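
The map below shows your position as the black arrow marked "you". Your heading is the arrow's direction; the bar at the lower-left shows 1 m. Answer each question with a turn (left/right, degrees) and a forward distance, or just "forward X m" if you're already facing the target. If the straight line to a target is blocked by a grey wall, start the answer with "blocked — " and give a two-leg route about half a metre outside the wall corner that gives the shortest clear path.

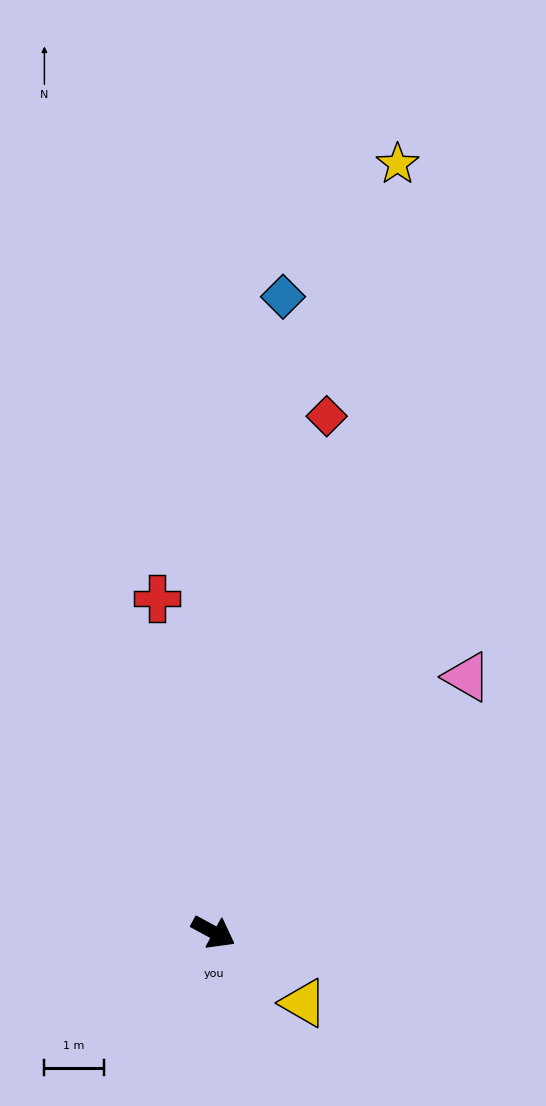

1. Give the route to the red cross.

turn left 128°, forward 5.7 m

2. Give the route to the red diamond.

turn left 106°, forward 8.9 m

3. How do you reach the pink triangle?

turn left 74°, forward 6.1 m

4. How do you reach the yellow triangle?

turn right 10°, forward 1.9 m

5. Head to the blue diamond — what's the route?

turn left 112°, forward 10.8 m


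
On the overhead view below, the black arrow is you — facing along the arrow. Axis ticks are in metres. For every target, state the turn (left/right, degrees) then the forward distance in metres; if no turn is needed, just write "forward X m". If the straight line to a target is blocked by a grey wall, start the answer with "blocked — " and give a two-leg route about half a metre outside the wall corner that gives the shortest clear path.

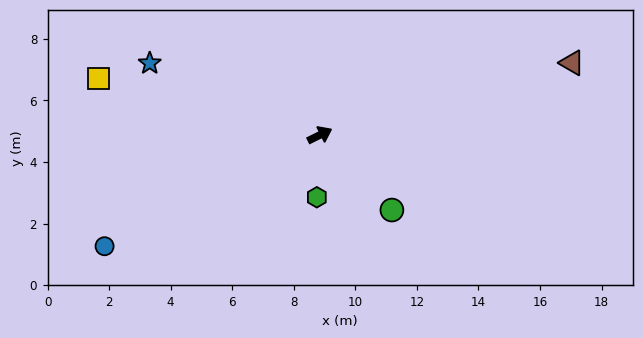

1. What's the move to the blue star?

turn left 131°, forward 6.0 m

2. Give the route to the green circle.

turn right 72°, forward 3.4 m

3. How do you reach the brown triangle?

turn right 10°, forward 8.5 m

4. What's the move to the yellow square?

turn left 139°, forward 7.4 m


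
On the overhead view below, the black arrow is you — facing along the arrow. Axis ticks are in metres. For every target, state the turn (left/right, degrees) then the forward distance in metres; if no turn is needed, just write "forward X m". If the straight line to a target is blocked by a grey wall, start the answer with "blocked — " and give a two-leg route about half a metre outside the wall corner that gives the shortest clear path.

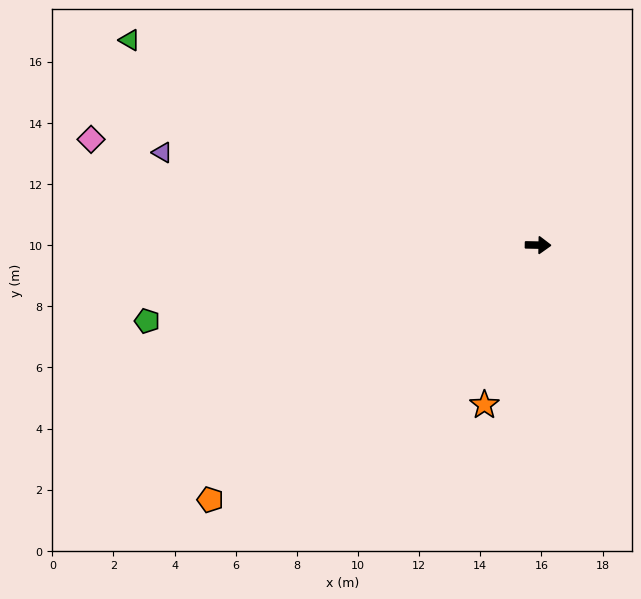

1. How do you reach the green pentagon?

turn right 168°, forward 13.0 m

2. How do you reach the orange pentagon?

turn right 141°, forward 13.6 m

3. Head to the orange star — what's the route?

turn right 108°, forward 5.5 m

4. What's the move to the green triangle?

turn left 154°, forward 14.9 m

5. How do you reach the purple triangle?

turn left 167°, forward 12.7 m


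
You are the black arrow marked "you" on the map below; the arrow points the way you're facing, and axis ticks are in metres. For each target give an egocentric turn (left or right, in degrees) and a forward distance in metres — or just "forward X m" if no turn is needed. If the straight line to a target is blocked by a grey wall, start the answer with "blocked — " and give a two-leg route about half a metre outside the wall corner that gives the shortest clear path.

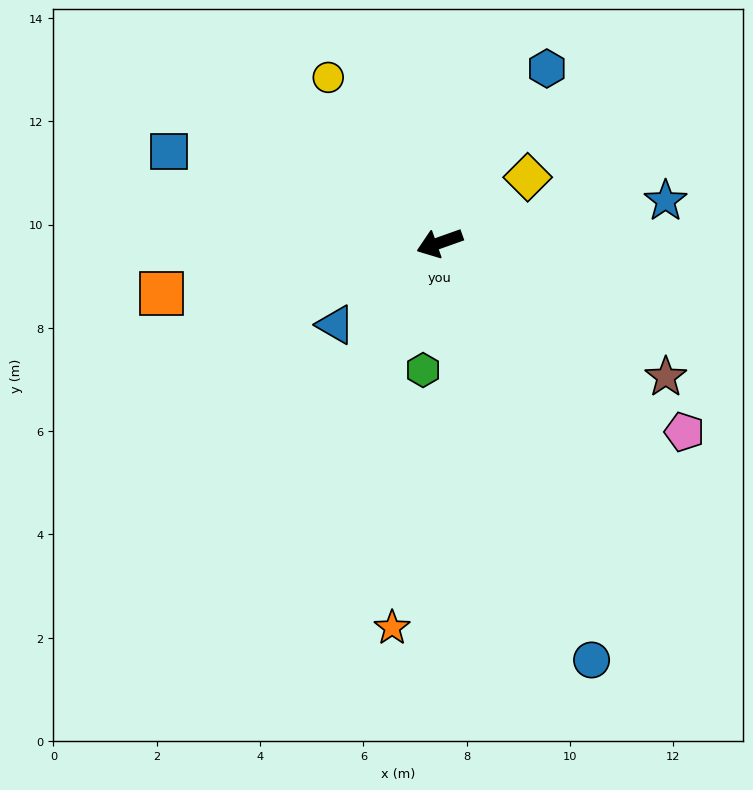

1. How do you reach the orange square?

turn right 9°, forward 5.5 m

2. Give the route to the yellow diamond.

turn right 163°, forward 2.1 m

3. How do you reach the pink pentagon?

turn left 123°, forward 6.0 m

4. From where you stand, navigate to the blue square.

turn right 38°, forward 5.5 m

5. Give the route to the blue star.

turn left 171°, forward 4.4 m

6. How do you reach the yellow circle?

turn right 76°, forward 3.9 m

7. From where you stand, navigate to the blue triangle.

turn left 19°, forward 2.6 m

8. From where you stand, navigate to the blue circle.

turn left 90°, forward 8.6 m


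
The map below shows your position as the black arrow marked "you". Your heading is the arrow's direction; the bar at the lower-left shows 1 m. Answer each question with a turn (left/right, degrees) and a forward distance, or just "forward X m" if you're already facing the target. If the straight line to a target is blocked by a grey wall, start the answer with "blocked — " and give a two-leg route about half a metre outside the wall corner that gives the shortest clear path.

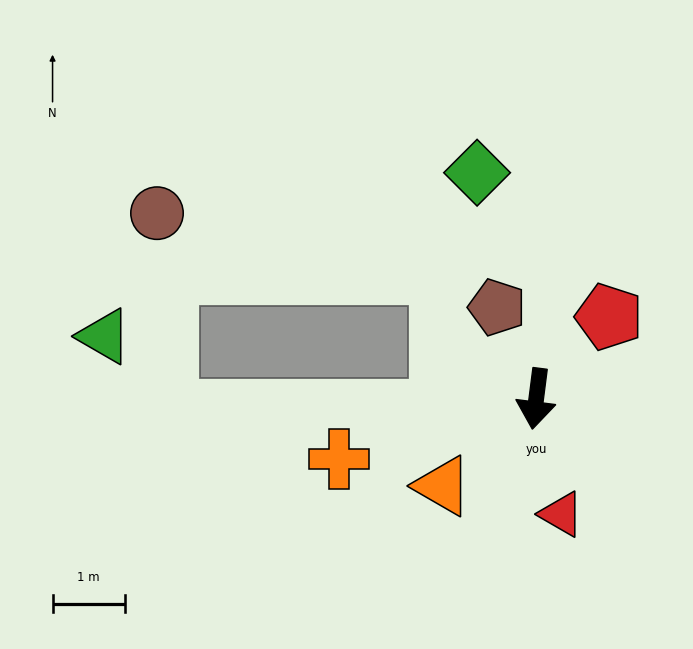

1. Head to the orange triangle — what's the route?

turn right 40°, forward 1.8 m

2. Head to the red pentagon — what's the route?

turn left 146°, forward 1.5 m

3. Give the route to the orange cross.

turn right 66°, forward 2.9 m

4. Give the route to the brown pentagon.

turn right 150°, forward 1.4 m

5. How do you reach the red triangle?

turn left 20°, forward 1.6 m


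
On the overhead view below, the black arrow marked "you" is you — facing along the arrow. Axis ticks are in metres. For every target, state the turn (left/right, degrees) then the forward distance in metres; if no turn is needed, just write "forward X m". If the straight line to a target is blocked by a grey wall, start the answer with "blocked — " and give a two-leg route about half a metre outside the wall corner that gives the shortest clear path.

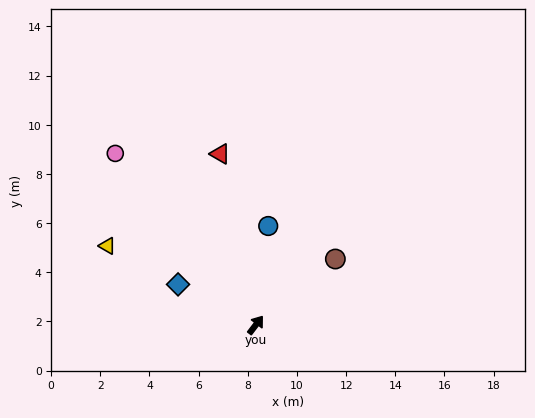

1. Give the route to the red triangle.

turn left 49°, forward 7.1 m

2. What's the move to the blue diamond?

turn left 100°, forward 3.6 m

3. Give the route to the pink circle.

turn left 77°, forward 9.0 m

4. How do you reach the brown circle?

turn right 13°, forward 4.2 m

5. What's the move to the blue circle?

turn left 30°, forward 4.1 m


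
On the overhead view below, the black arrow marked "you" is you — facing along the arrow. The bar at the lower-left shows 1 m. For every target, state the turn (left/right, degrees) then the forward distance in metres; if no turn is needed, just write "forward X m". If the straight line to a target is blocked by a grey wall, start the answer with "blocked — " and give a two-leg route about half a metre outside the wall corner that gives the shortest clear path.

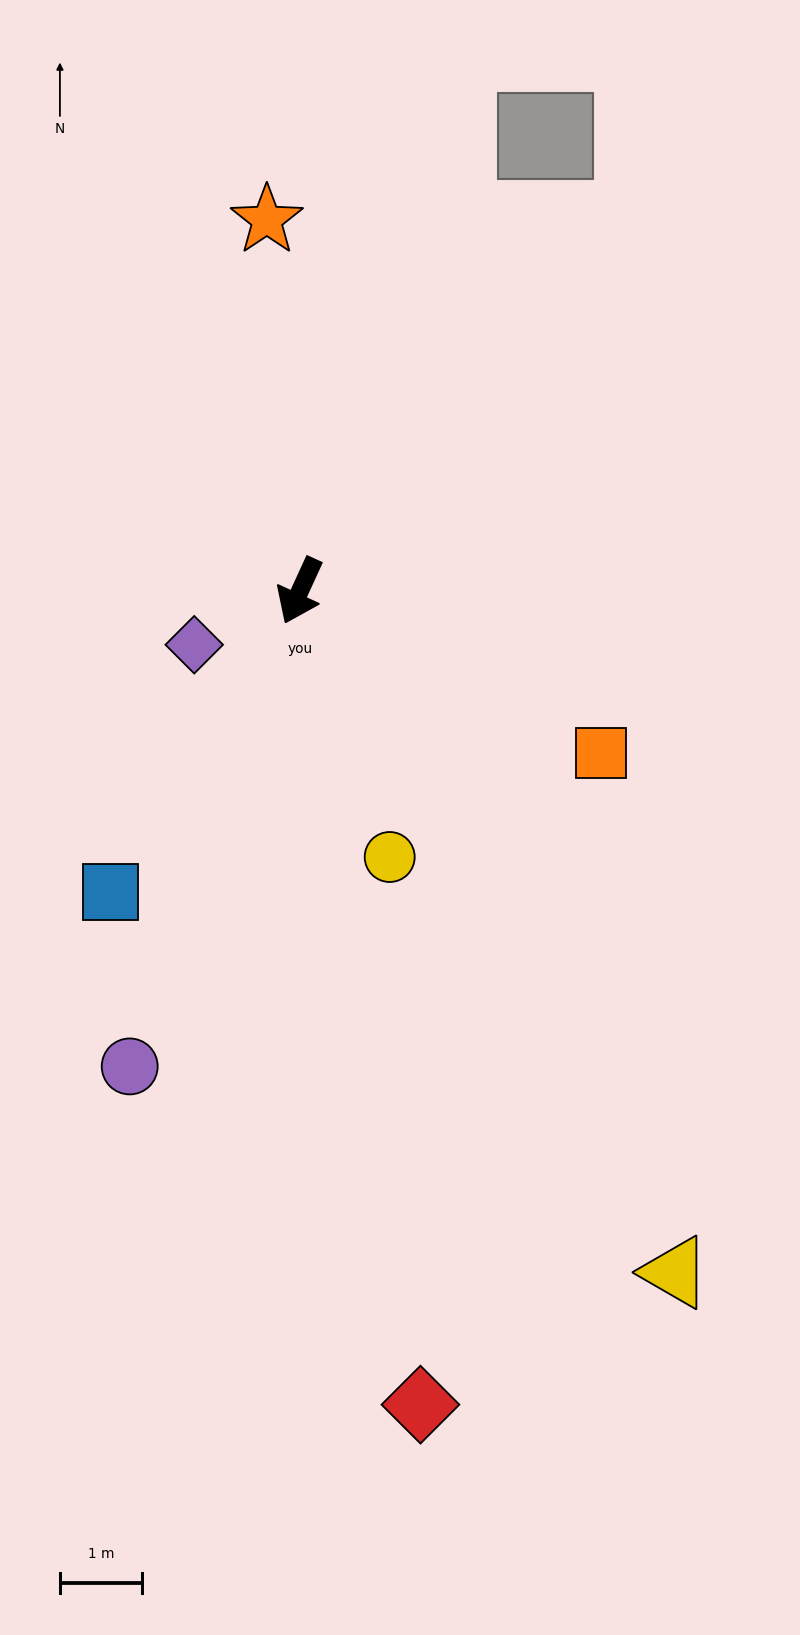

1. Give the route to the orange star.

turn right 150°, forward 4.6 m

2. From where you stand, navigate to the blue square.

turn right 8°, forward 4.4 m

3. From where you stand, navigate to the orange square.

turn left 86°, forward 4.2 m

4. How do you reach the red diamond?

turn left 33°, forward 10.1 m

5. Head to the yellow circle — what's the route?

turn left 43°, forward 3.4 m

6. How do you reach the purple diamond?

turn right 38°, forward 1.5 m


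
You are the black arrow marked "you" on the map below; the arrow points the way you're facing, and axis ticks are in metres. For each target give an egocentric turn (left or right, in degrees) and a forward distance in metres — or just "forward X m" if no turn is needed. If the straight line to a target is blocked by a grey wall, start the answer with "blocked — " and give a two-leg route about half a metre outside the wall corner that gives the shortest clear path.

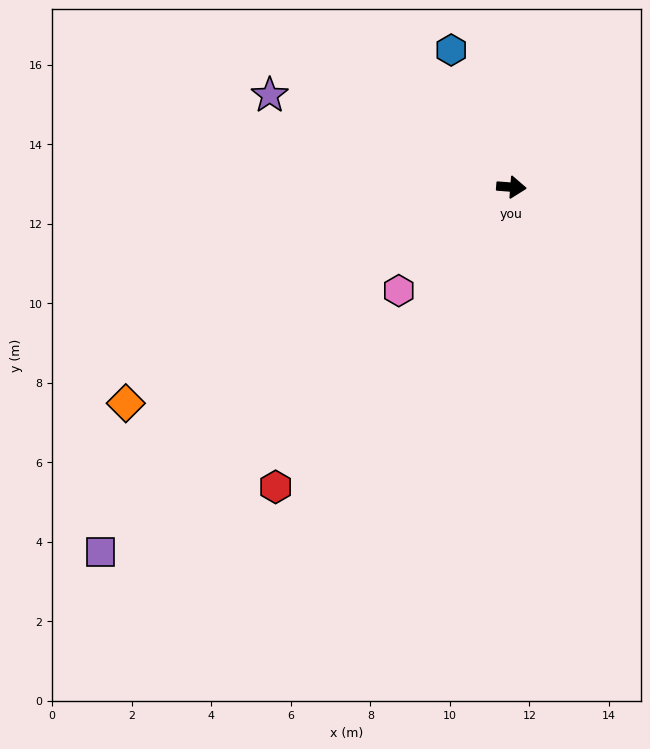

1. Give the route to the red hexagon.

turn right 124°, forward 9.6 m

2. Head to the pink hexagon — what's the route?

turn right 133°, forward 3.8 m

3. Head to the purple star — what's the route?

turn left 164°, forward 6.5 m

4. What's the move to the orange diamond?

turn right 146°, forward 11.1 m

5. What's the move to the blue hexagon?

turn left 118°, forward 3.8 m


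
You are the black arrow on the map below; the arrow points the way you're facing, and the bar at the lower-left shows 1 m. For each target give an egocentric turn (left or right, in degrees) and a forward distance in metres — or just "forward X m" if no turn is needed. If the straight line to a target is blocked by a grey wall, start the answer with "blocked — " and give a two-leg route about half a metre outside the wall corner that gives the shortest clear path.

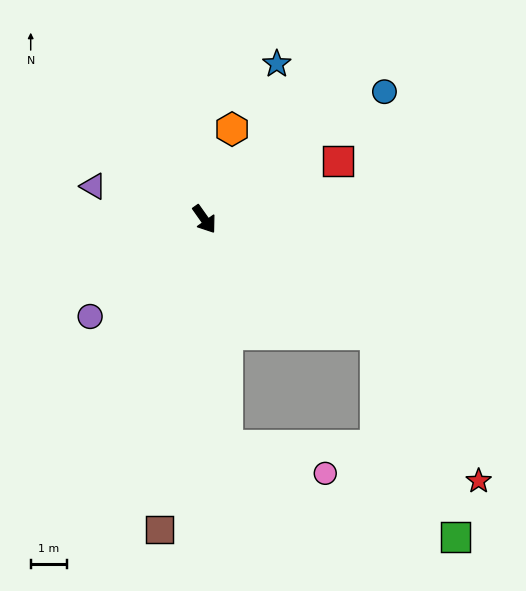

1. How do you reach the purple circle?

turn right 85°, forward 4.1 m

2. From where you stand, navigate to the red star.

blocked — turn left 21°, forward 5.6 m, then turn right 21°, forward 4.9 m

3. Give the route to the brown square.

turn right 43°, forward 8.6 m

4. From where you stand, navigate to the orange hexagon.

turn left 128°, forward 2.6 m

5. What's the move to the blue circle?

turn left 90°, forward 6.0 m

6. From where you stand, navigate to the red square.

turn left 78°, forward 4.0 m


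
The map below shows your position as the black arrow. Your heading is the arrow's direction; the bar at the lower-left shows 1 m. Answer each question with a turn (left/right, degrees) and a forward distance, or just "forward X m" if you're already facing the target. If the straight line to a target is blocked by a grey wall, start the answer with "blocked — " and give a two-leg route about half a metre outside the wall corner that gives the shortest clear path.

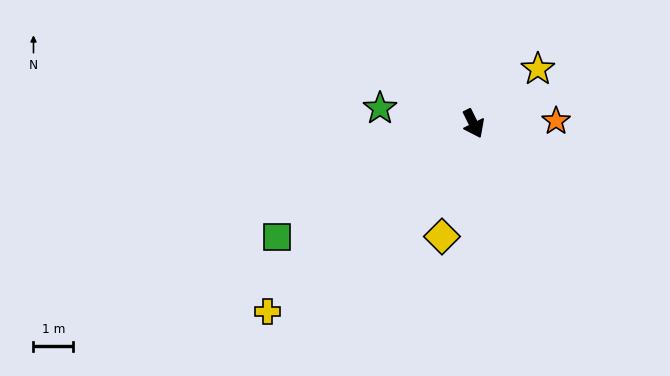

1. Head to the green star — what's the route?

turn right 126°, forward 2.4 m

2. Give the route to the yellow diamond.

turn right 42°, forward 3.0 m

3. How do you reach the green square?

turn right 86°, forward 5.7 m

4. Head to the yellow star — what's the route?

turn left 104°, forward 2.1 m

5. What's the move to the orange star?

turn left 65°, forward 2.1 m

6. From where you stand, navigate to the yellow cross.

turn right 74°, forward 7.0 m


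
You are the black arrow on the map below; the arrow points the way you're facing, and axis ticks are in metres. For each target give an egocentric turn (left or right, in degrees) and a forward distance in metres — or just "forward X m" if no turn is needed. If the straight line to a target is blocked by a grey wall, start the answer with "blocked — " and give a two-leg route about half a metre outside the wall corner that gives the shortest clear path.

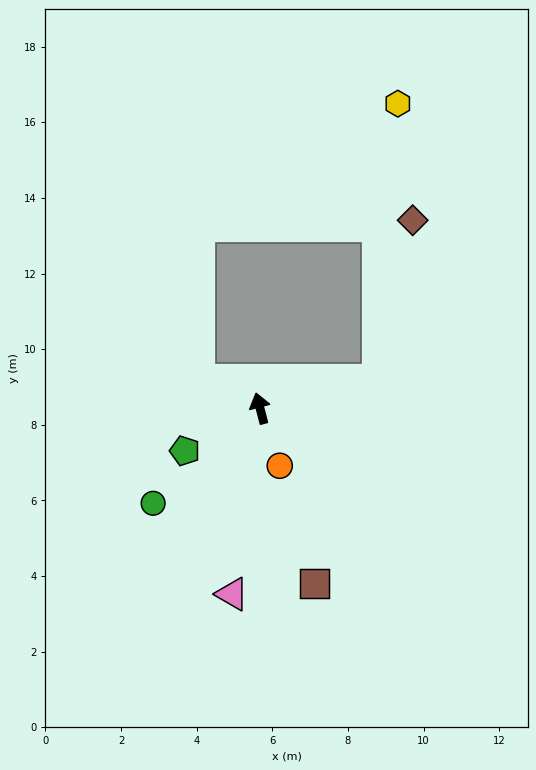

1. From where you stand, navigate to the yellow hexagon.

blocked — turn right 91°, forward 3.2 m, then turn left 72°, forward 7.3 m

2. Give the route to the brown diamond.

blocked — turn right 91°, forward 3.2 m, then turn left 64°, forward 4.3 m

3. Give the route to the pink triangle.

turn left 157°, forward 5.0 m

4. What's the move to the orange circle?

turn right 176°, forward 1.6 m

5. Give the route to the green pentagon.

turn left 105°, forward 2.3 m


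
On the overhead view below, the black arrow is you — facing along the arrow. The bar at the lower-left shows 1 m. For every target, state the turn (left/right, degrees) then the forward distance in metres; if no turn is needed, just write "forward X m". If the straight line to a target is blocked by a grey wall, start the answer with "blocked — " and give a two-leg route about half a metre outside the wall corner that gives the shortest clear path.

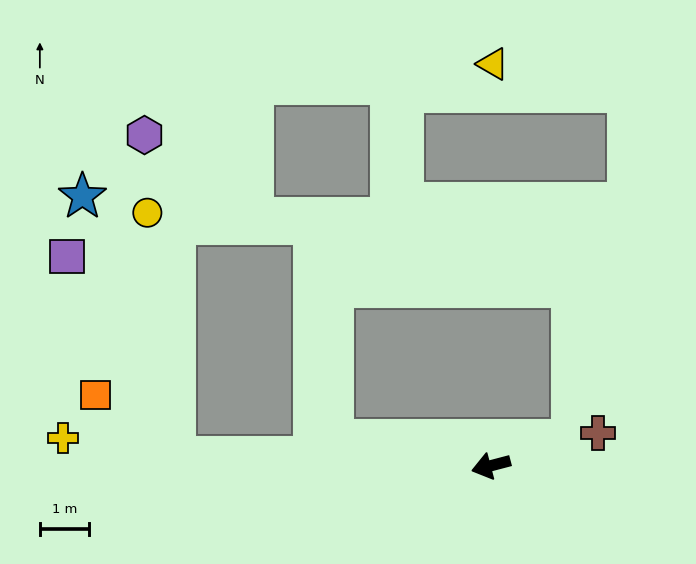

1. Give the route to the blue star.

blocked — turn right 16°, forward 6.5 m, then turn right 69°, forward 5.6 m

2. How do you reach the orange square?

blocked — turn right 16°, forward 6.5 m, then turn right 36°, forward 2.1 m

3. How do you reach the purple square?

blocked — turn right 16°, forward 6.5 m, then turn right 60°, forward 4.6 m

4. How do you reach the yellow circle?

blocked — turn right 16°, forward 6.5 m, then turn right 82°, forward 5.0 m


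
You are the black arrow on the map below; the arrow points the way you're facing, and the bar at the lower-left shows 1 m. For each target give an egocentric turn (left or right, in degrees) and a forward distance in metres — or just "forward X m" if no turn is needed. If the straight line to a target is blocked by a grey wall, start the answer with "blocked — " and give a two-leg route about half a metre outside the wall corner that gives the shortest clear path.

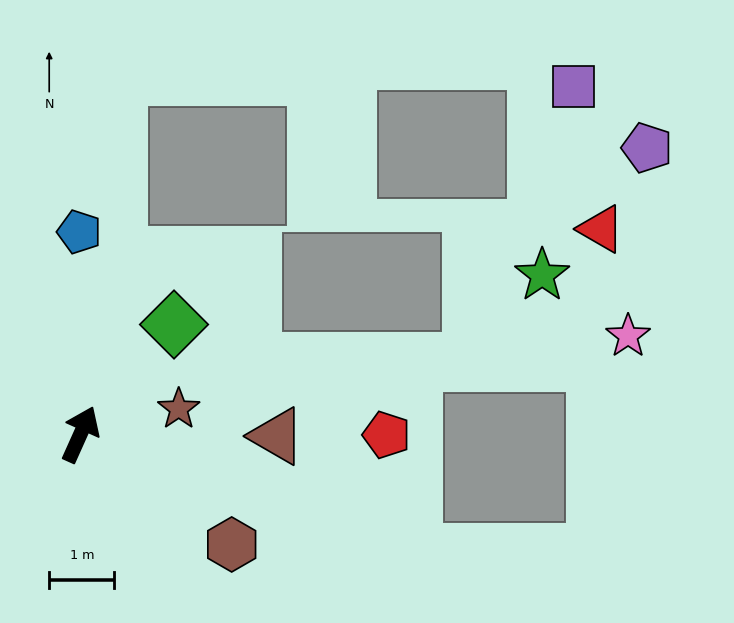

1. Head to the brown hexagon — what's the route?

turn right 102°, forward 2.9 m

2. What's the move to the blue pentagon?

turn left 24°, forward 3.1 m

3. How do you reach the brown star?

turn right 51°, forward 1.6 m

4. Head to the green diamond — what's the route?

turn right 16°, forward 2.2 m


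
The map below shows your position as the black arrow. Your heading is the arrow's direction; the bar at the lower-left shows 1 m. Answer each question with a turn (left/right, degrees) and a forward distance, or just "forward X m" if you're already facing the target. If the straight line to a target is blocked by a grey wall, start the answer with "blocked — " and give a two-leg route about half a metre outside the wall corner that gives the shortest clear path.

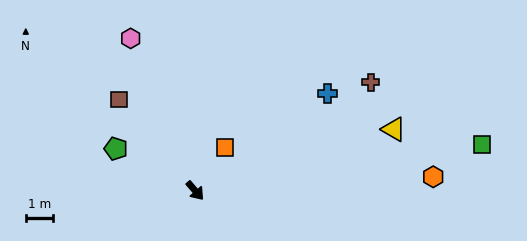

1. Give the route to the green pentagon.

turn right 159°, forward 3.3 m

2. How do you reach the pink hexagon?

turn left 162°, forward 6.1 m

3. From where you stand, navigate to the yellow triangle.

turn left 66°, forward 7.7 m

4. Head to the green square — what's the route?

turn left 58°, forward 10.8 m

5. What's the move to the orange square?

turn left 105°, forward 1.9 m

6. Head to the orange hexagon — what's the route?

turn left 53°, forward 8.8 m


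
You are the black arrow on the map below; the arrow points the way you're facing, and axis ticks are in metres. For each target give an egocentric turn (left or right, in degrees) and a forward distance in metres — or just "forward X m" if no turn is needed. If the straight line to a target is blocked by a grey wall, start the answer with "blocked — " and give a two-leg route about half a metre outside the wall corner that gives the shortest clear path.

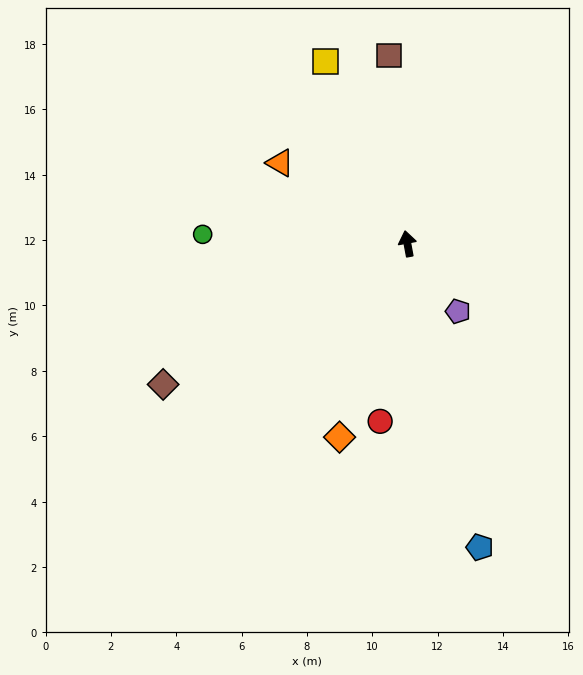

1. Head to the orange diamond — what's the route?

turn left 150°, forward 6.3 m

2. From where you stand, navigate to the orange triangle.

turn left 47°, forward 4.6 m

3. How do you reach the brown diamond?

turn left 109°, forward 8.6 m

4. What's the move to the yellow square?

turn left 14°, forward 6.1 m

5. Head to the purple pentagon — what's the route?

turn right 154°, forward 2.6 m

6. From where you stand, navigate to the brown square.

turn right 5°, forward 5.8 m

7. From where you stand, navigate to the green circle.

turn left 77°, forward 6.3 m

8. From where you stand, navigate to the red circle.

turn left 161°, forward 5.5 m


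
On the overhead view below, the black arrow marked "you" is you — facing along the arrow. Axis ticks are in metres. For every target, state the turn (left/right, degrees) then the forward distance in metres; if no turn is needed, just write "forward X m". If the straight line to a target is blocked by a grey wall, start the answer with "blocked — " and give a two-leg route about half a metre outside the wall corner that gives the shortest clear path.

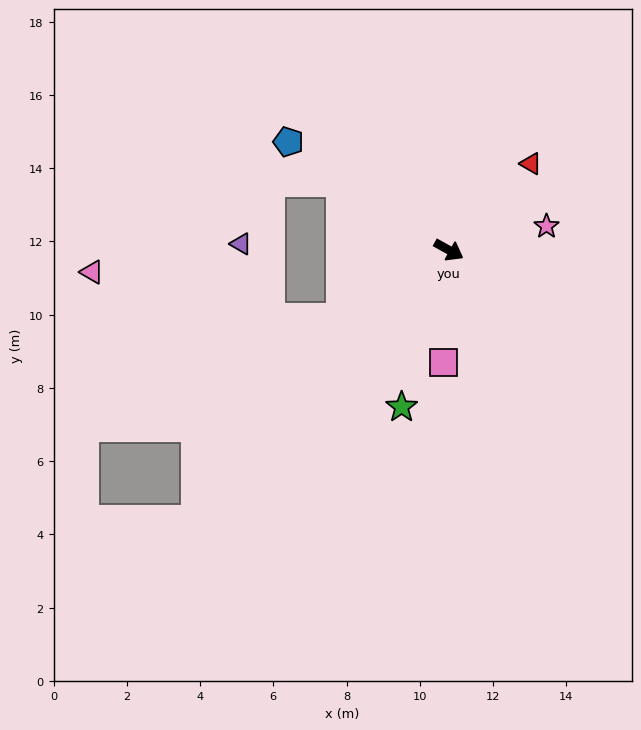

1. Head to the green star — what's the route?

turn right 78°, forward 4.5 m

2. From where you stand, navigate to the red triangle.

turn left 76°, forward 3.3 m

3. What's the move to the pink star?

turn left 43°, forward 2.7 m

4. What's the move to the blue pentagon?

turn left 175°, forward 5.3 m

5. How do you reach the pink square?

turn right 64°, forward 3.1 m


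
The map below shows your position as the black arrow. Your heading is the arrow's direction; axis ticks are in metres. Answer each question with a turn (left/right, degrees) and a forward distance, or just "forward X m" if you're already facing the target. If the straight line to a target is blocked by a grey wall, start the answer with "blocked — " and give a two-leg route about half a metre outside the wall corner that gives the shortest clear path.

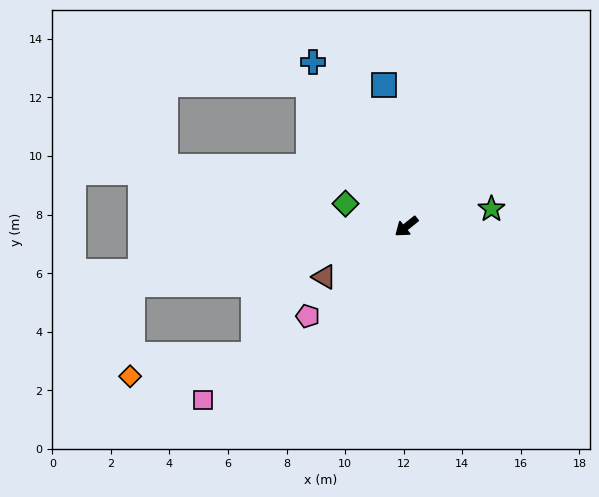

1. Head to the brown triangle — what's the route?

turn right 7°, forward 3.3 m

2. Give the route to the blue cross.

turn right 99°, forward 6.5 m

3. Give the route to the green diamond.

turn right 59°, forward 2.2 m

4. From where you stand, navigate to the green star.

turn left 153°, forward 3.0 m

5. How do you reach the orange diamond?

blocked — turn right 27°, forward 9.6 m, then turn left 77°, forward 3.1 m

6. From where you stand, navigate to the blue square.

turn right 120°, forward 4.9 m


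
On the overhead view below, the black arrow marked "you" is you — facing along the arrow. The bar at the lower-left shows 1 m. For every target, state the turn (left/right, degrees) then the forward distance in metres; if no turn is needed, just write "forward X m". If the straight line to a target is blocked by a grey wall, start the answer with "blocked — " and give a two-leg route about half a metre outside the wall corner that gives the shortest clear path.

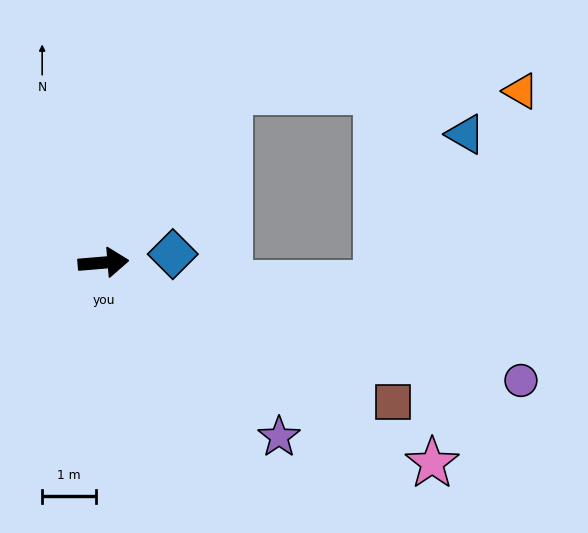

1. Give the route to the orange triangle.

blocked — turn left 49°, forward 3.9 m, then turn right 54°, forward 5.4 m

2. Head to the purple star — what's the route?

turn right 50°, forward 4.6 m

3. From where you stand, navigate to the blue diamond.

turn left 2°, forward 1.3 m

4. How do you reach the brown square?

turn right 30°, forward 5.9 m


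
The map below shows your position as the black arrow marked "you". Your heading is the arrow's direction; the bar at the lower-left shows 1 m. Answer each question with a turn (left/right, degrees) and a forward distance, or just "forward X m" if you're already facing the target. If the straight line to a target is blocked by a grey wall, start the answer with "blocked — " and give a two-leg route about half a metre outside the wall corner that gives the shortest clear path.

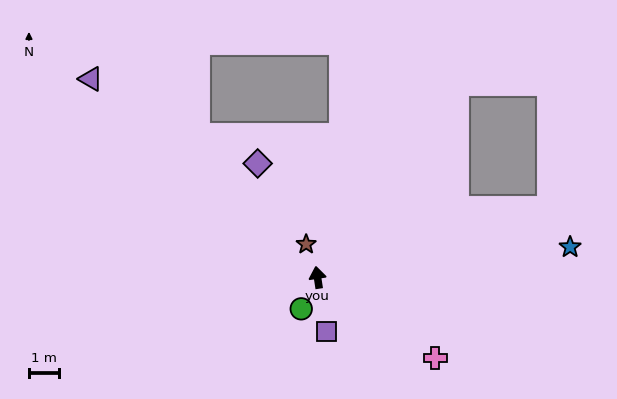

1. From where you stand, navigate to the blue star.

turn right 92°, forward 8.4 m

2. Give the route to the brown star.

turn left 10°, forward 1.2 m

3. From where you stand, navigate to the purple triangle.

turn left 40°, forward 10.0 m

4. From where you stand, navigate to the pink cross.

turn right 133°, forward 4.7 m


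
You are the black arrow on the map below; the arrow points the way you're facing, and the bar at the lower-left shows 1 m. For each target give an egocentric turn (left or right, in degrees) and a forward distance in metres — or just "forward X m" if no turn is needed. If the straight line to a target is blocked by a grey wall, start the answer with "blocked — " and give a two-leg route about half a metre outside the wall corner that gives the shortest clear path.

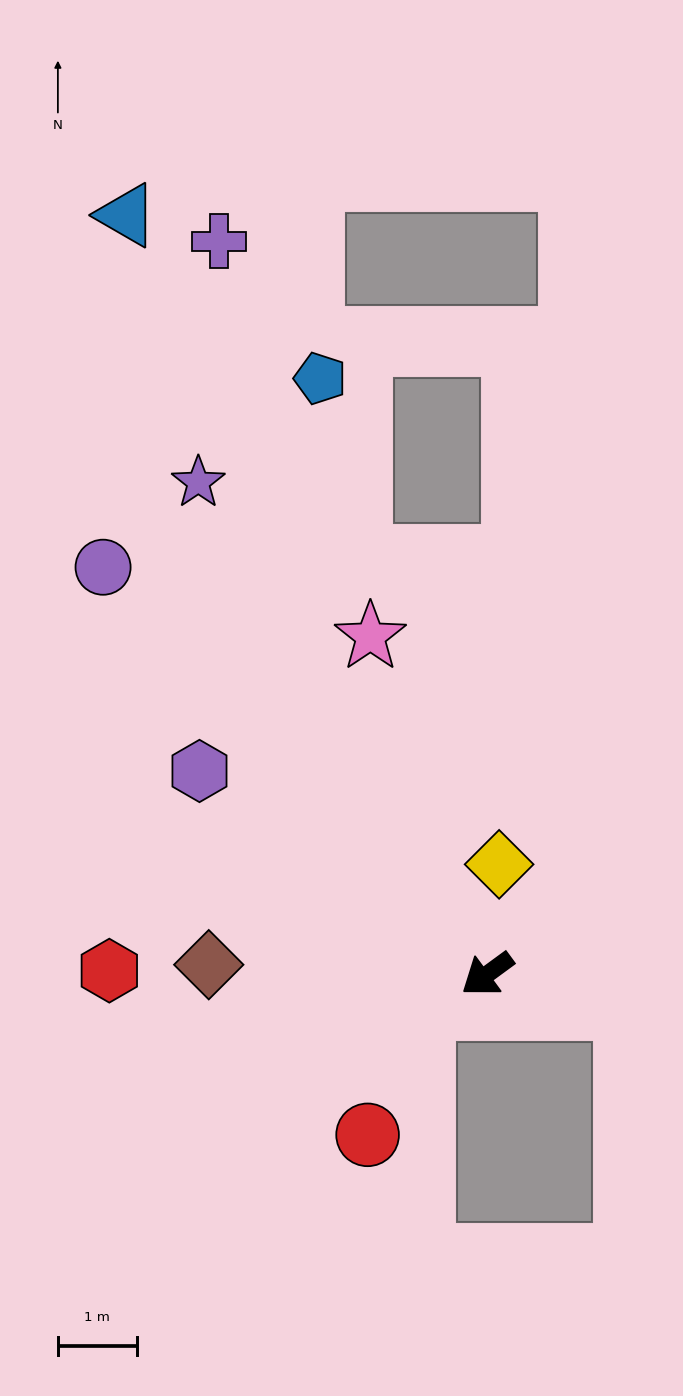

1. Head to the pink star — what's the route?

turn right 107°, forward 4.5 m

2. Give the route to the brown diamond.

turn right 38°, forward 3.5 m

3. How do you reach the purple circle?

turn right 83°, forward 7.1 m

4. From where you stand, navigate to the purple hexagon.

turn right 71°, forward 4.5 m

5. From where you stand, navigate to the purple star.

turn right 96°, forward 7.3 m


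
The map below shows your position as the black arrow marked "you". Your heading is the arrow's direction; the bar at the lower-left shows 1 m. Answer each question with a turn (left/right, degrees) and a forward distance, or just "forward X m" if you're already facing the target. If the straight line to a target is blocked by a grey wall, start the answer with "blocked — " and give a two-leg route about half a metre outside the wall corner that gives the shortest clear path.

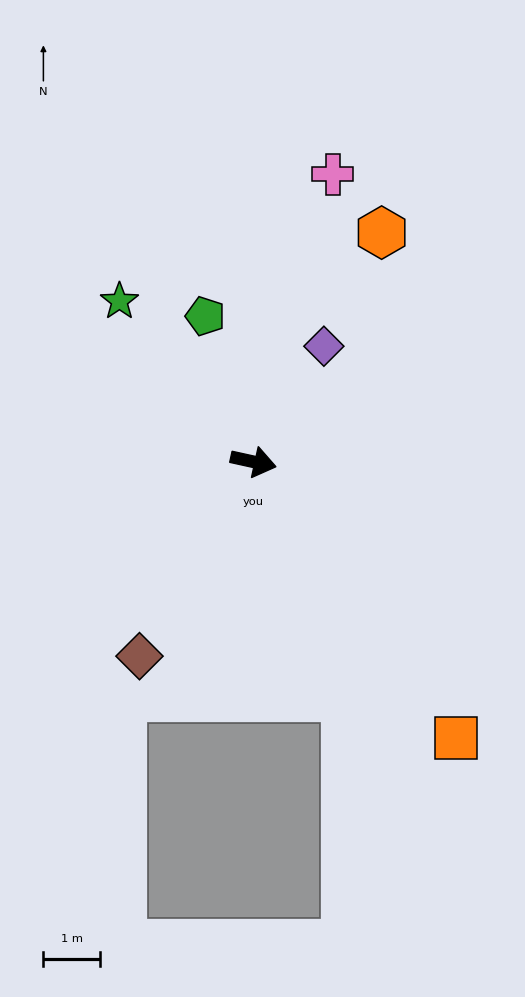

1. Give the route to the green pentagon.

turn left 121°, forward 2.7 m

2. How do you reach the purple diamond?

turn left 71°, forward 2.4 m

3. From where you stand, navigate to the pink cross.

turn left 87°, forward 5.2 m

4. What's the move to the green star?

turn left 142°, forward 3.7 m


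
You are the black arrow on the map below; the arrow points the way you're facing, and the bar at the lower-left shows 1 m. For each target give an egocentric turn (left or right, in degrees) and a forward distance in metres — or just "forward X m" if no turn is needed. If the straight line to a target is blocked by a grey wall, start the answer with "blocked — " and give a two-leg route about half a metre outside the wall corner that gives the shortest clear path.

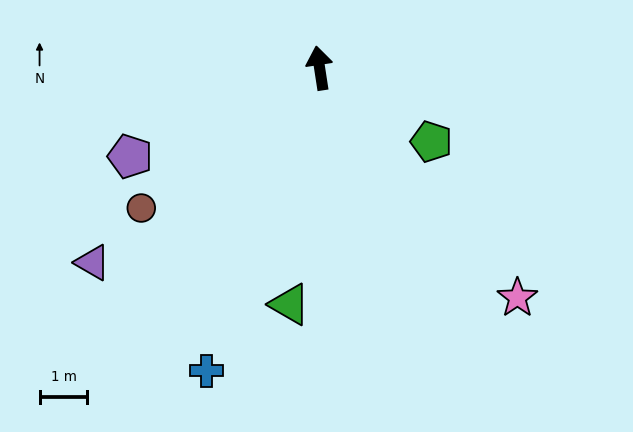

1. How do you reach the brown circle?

turn left 119°, forward 4.7 m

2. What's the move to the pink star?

turn right 148°, forward 6.3 m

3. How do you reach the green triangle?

turn left 164°, forward 5.0 m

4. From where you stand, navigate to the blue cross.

turn left 151°, forward 6.8 m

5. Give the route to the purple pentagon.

turn left 106°, forward 4.4 m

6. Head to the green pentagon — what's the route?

turn right 132°, forward 2.8 m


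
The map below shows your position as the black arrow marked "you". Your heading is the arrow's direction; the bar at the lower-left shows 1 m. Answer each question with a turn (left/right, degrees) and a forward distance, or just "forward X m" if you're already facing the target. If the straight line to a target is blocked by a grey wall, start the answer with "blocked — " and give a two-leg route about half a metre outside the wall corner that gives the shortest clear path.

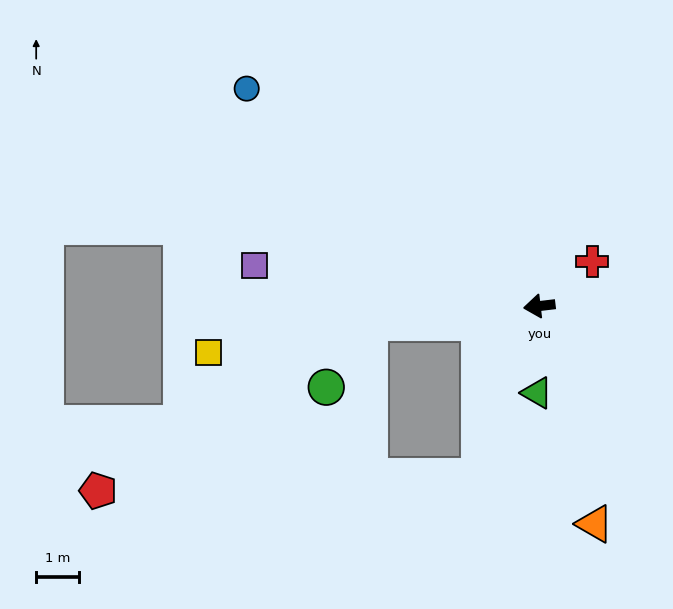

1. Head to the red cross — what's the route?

turn right 147°, forward 1.6 m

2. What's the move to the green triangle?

turn left 82°, forward 2.0 m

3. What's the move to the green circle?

blocked — forward 4.0 m, then turn left 49°, forward 1.8 m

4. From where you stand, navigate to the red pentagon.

blocked — forward 4.0 m, then turn left 25°, forward 7.5 m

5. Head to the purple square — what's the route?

turn right 15°, forward 6.7 m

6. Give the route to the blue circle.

turn right 43°, forward 8.5 m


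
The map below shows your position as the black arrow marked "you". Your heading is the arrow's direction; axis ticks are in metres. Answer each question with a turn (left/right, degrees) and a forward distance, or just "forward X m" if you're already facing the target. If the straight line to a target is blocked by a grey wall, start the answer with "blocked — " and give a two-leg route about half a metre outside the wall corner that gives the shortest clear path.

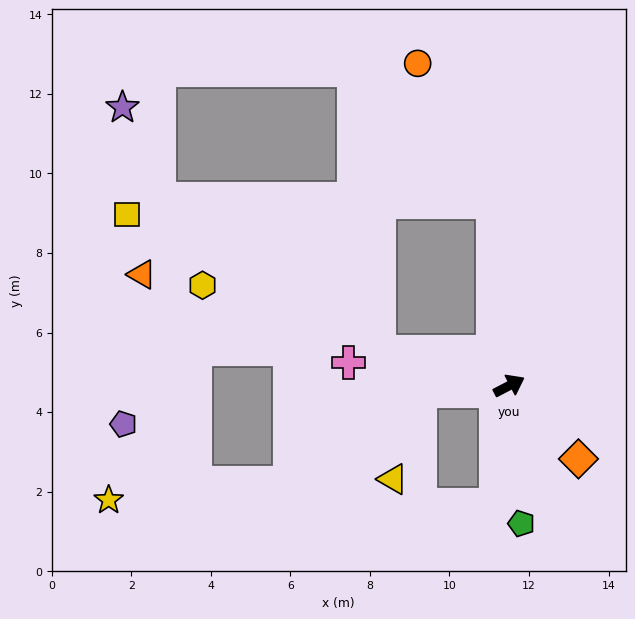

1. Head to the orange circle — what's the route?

blocked — turn left 68°, forward 4.6 m, then turn left 23°, forward 4.0 m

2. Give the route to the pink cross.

turn left 144°, forward 4.1 m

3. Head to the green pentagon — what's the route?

turn right 112°, forward 3.5 m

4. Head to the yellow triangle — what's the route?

blocked — turn left 156°, forward 2.3 m, then turn left 69°, forward 2.3 m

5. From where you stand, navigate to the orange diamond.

turn right 74°, forward 2.5 m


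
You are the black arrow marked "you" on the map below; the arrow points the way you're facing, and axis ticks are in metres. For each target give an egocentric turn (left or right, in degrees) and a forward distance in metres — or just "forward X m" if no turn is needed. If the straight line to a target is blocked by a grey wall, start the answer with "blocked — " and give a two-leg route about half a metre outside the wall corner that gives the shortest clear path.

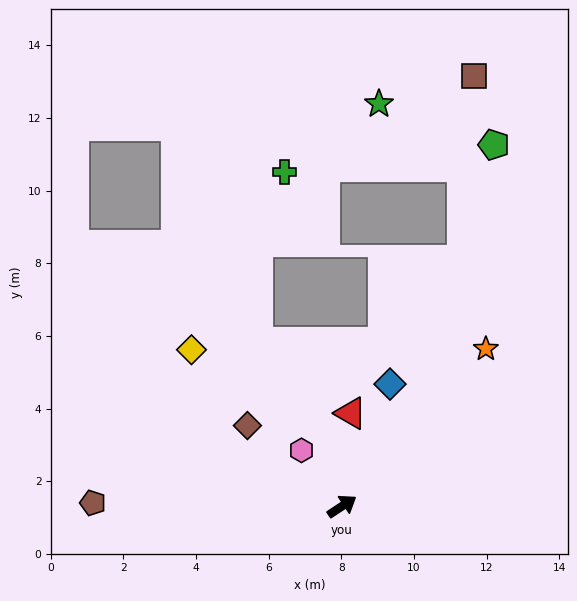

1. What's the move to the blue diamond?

turn left 35°, forward 3.6 m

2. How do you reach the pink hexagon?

turn left 93°, forward 1.9 m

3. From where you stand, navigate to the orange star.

turn left 14°, forward 5.9 m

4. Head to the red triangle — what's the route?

turn left 51°, forward 2.6 m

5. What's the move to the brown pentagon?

turn left 146°, forward 6.9 m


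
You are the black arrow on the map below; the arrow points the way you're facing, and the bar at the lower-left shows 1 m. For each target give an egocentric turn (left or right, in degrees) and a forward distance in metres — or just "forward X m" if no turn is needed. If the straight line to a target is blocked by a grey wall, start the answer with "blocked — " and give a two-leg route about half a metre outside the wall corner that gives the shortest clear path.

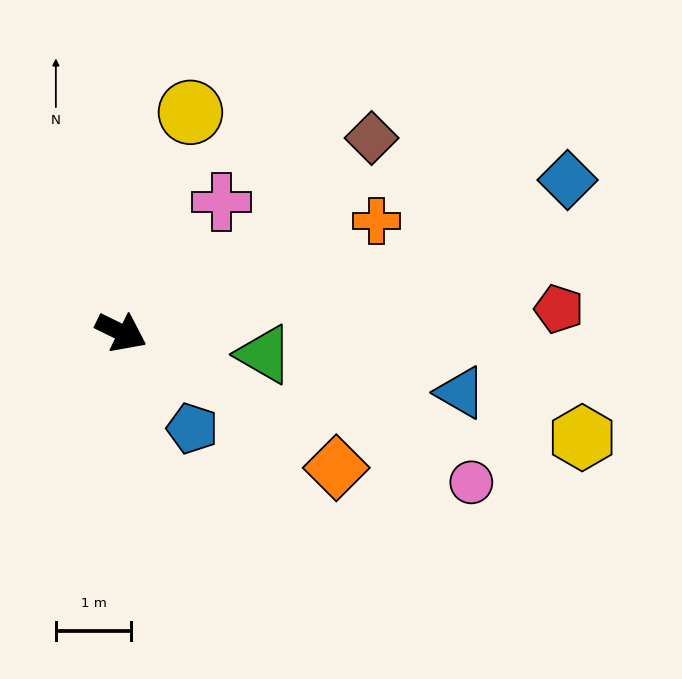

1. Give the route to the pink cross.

turn left 79°, forward 2.2 m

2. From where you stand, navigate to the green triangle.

turn left 17°, forward 1.9 m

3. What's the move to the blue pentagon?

turn right 27°, forward 1.6 m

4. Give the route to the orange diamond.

turn right 6°, forward 3.4 m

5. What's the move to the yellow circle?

turn left 99°, forward 3.1 m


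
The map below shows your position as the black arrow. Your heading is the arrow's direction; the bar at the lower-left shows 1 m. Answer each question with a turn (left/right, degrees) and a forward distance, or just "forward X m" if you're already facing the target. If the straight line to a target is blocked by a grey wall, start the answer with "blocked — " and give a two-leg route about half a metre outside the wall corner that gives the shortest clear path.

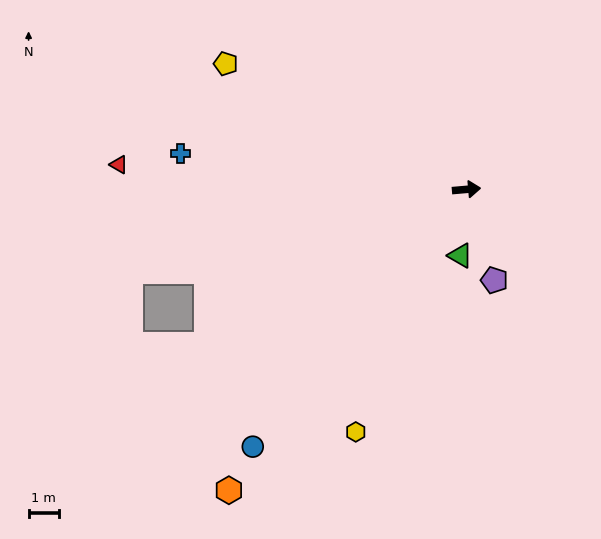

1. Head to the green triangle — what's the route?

turn right 100°, forward 2.2 m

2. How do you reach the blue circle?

turn right 135°, forward 11.0 m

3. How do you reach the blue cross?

turn left 168°, forward 9.4 m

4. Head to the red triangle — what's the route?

turn left 171°, forward 11.4 m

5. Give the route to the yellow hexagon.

turn right 119°, forward 8.7 m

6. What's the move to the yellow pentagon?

turn left 148°, forward 8.9 m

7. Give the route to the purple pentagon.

turn right 78°, forward 3.1 m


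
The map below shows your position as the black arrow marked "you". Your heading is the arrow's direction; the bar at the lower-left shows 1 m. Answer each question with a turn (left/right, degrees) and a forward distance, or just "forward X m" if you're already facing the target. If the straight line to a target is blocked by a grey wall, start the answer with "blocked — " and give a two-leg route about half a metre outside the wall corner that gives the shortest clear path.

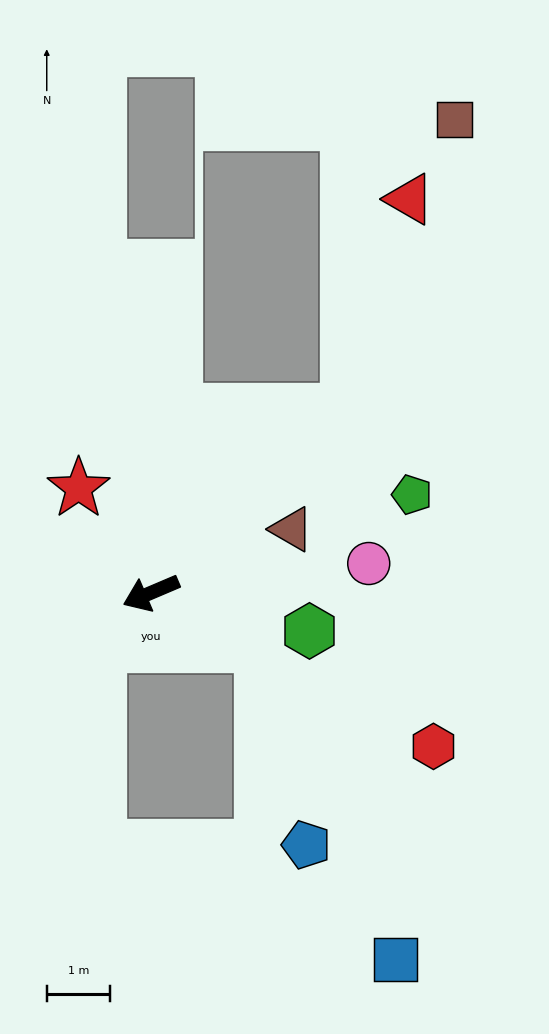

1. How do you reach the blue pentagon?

blocked — turn left 131°, forward 1.9 m, then turn right 51°, forward 3.2 m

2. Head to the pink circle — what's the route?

turn left 165°, forward 3.5 m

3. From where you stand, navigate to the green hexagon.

turn left 143°, forward 2.6 m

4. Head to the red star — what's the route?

turn right 78°, forward 2.0 m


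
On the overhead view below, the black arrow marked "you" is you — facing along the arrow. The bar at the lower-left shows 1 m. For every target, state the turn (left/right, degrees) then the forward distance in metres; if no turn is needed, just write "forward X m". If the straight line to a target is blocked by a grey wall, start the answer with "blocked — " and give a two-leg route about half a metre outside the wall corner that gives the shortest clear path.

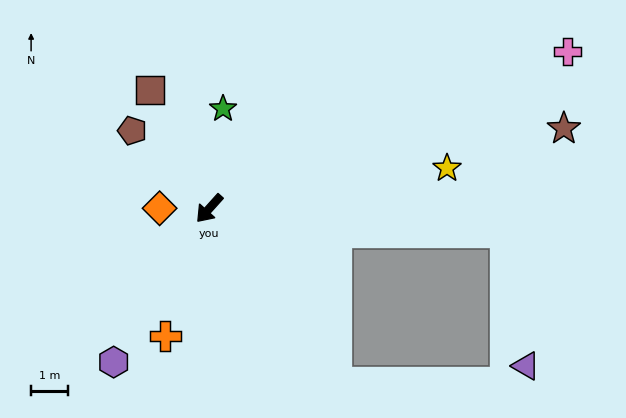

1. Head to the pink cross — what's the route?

turn left 156°, forward 10.6 m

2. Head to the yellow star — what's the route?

turn left 142°, forward 6.5 m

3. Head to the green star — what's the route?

turn right 146°, forward 2.7 m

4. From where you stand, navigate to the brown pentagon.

turn right 93°, forward 3.0 m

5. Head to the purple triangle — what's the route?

blocked — turn left 127°, forward 8.0 m, then turn right 76°, forward 3.7 m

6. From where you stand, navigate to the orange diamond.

turn right 48°, forward 1.3 m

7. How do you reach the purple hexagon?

turn left 10°, forward 4.9 m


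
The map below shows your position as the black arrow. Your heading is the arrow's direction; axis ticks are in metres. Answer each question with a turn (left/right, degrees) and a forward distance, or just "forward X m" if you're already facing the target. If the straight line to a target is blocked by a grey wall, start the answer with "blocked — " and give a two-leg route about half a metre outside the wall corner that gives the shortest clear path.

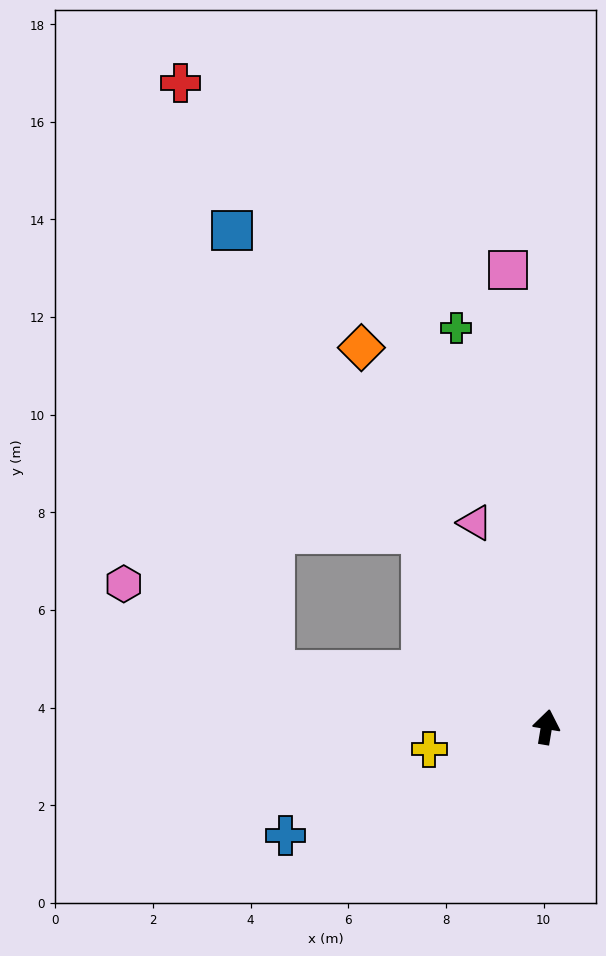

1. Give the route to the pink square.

turn left 14°, forward 9.4 m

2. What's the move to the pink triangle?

turn left 29°, forward 4.4 m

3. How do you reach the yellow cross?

turn left 110°, forward 2.4 m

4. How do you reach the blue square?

turn left 42°, forward 12.0 m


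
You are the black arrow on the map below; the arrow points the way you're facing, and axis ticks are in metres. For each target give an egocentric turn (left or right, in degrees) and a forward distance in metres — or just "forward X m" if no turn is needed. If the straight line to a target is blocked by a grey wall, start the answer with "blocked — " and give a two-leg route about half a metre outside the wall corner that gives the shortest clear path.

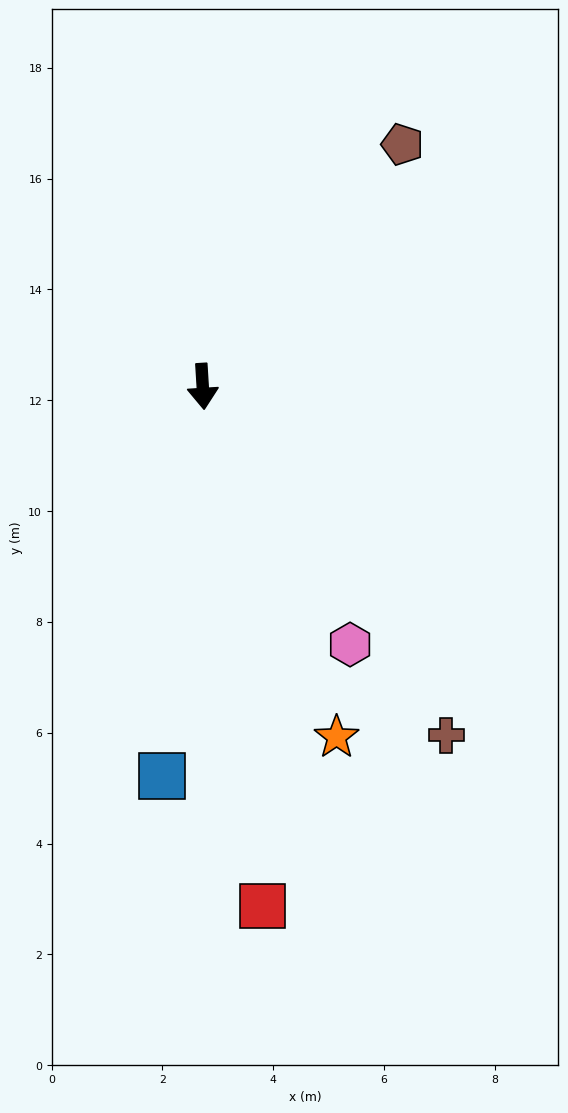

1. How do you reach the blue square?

turn right 9°, forward 7.1 m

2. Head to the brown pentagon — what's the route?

turn left 137°, forward 5.7 m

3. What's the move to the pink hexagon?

turn left 26°, forward 5.4 m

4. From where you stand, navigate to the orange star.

turn left 17°, forward 6.8 m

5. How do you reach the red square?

turn left 3°, forward 9.4 m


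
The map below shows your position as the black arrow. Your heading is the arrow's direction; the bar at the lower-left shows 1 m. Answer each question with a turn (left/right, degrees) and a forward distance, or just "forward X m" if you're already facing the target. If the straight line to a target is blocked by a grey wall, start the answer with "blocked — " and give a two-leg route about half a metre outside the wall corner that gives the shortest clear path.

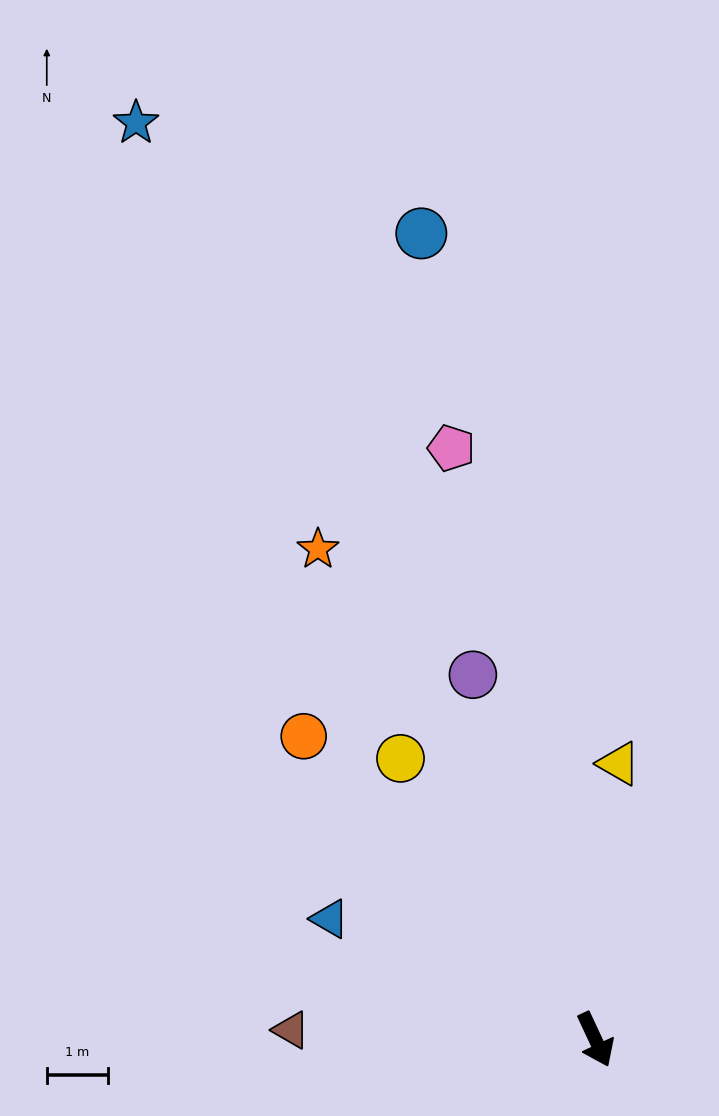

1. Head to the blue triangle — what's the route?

turn right 139°, forward 4.8 m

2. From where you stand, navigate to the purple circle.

turn left 174°, forward 6.3 m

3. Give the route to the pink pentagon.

turn left 169°, forward 10.0 m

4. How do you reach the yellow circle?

turn right 170°, forward 5.6 m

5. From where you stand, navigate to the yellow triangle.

turn left 150°, forward 4.5 m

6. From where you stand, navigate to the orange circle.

turn right 161°, forward 6.9 m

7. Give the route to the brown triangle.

turn right 117°, forward 5.0 m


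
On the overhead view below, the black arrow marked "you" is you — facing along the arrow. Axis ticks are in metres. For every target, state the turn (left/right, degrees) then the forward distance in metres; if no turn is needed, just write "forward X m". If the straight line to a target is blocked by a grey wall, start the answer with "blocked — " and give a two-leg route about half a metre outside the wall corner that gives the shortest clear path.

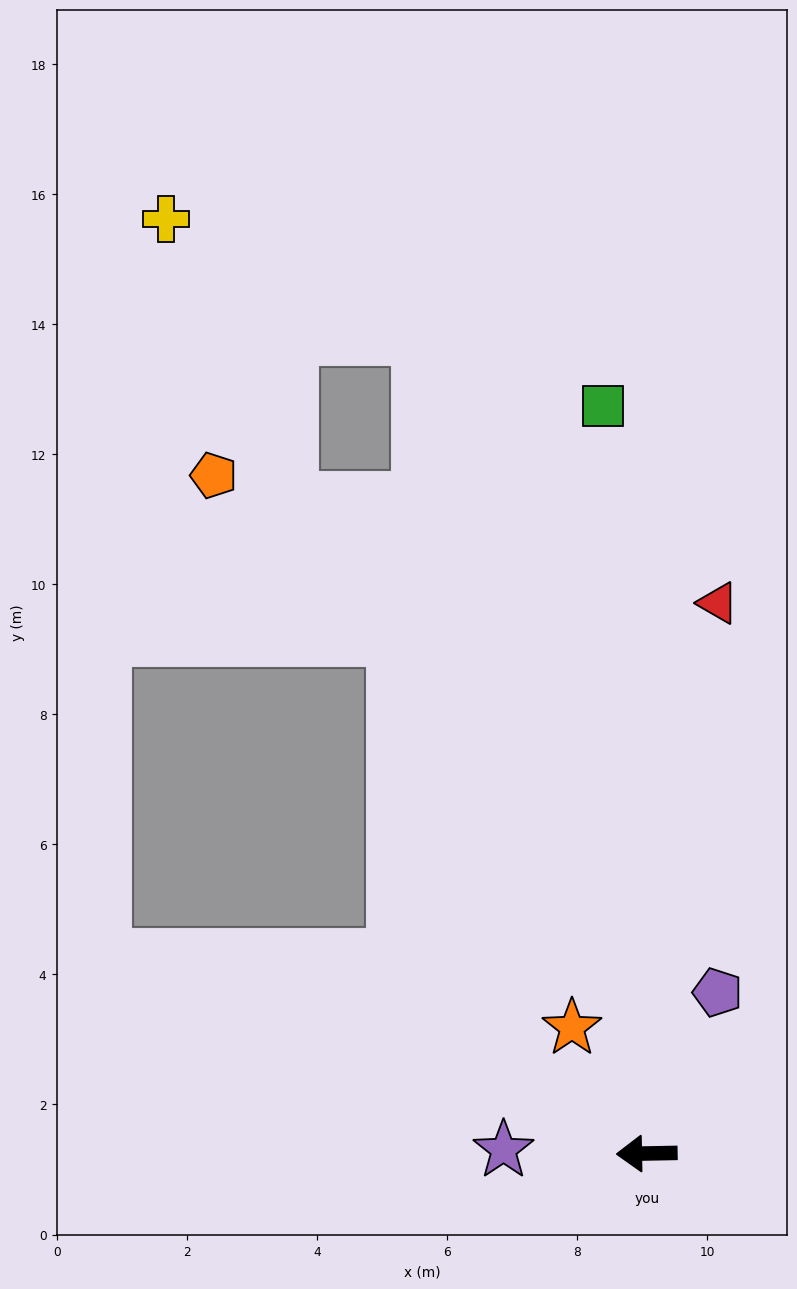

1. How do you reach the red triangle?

turn right 98°, forward 8.5 m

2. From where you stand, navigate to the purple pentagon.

turn right 115°, forward 2.7 m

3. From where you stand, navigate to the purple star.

turn right 3°, forward 2.2 m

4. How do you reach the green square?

turn right 88°, forward 11.5 m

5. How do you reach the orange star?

turn right 60°, forward 2.3 m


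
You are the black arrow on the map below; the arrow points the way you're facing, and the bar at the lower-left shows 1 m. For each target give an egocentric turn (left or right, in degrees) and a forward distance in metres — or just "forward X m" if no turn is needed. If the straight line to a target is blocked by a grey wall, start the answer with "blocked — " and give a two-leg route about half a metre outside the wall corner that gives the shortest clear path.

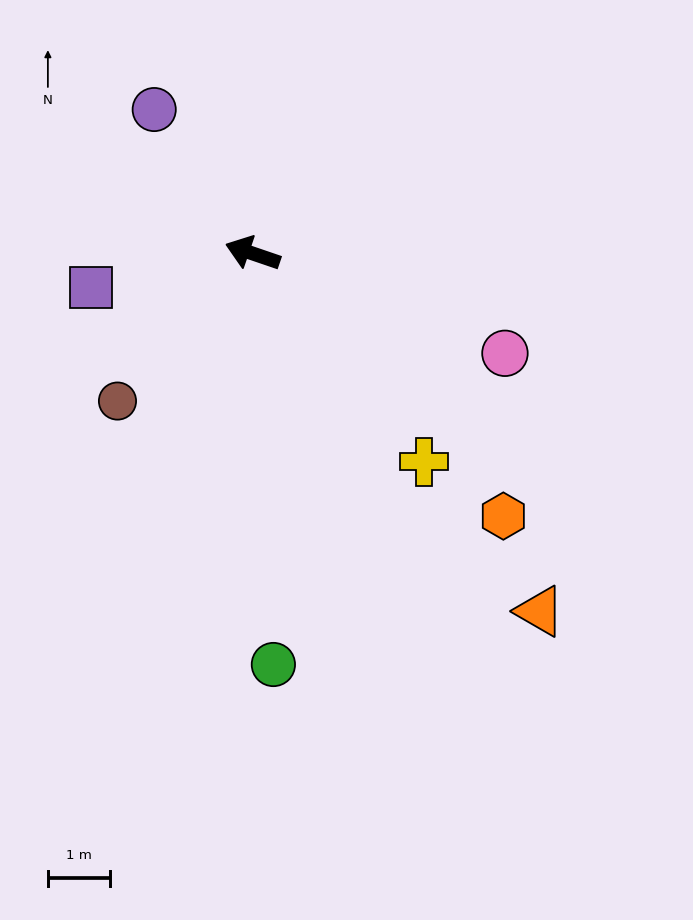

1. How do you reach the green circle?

turn left 112°, forward 6.6 m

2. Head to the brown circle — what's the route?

turn left 66°, forward 3.2 m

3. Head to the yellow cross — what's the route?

turn left 148°, forward 4.3 m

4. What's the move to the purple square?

turn left 31°, forward 2.7 m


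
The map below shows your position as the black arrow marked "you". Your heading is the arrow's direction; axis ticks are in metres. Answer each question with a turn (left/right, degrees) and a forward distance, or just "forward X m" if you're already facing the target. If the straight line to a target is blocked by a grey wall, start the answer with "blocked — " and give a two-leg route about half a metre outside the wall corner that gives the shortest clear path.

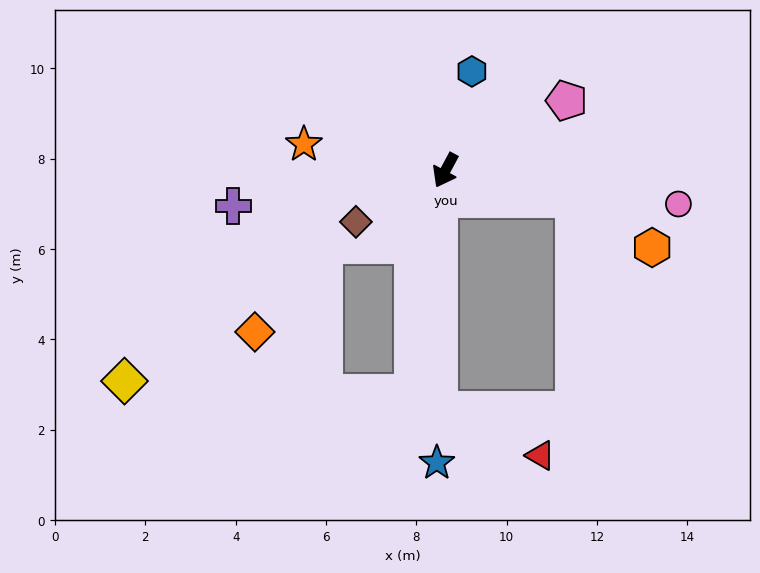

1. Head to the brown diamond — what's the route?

turn right 32°, forward 2.3 m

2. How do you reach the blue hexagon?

turn right 167°, forward 2.3 m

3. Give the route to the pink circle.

turn left 110°, forward 5.2 m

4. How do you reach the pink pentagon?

turn left 148°, forward 3.1 m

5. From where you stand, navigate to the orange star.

turn right 72°, forward 3.2 m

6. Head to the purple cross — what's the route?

turn right 52°, forward 4.8 m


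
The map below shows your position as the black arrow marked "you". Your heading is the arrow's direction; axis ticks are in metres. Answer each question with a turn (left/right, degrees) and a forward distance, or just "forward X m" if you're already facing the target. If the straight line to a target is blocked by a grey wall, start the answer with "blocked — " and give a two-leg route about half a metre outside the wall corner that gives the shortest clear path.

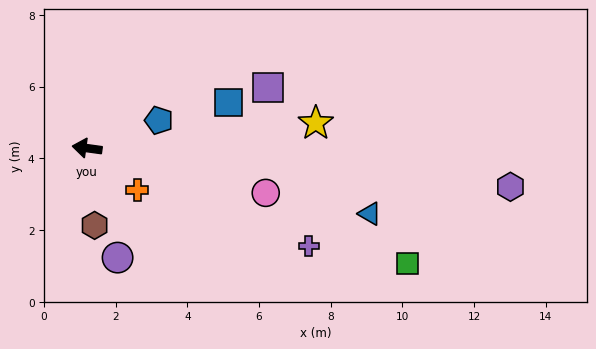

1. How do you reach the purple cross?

turn left 164°, forward 6.8 m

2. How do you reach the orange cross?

turn left 148°, forward 1.8 m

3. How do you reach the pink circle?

turn left 174°, forward 5.1 m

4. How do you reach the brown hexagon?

turn left 103°, forward 2.2 m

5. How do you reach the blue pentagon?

turn right 151°, forward 2.1 m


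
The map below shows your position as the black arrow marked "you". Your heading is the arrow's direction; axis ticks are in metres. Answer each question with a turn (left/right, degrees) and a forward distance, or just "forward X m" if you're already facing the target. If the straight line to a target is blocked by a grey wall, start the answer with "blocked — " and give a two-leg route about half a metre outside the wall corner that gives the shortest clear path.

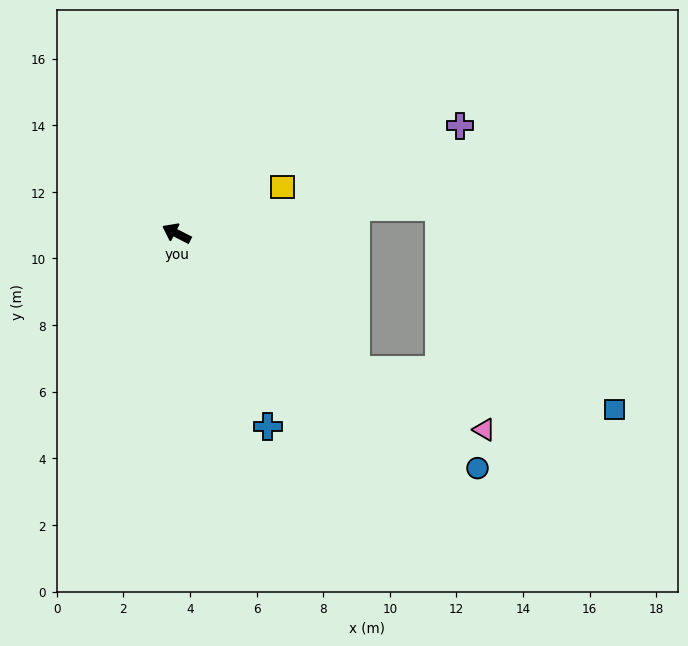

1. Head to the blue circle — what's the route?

turn left 169°, forward 11.5 m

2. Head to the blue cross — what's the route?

turn left 142°, forward 6.4 m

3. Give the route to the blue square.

blocked — turn left 170°, forward 6.8 m, then turn left 28°, forward 7.8 m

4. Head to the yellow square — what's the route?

turn right 129°, forward 3.5 m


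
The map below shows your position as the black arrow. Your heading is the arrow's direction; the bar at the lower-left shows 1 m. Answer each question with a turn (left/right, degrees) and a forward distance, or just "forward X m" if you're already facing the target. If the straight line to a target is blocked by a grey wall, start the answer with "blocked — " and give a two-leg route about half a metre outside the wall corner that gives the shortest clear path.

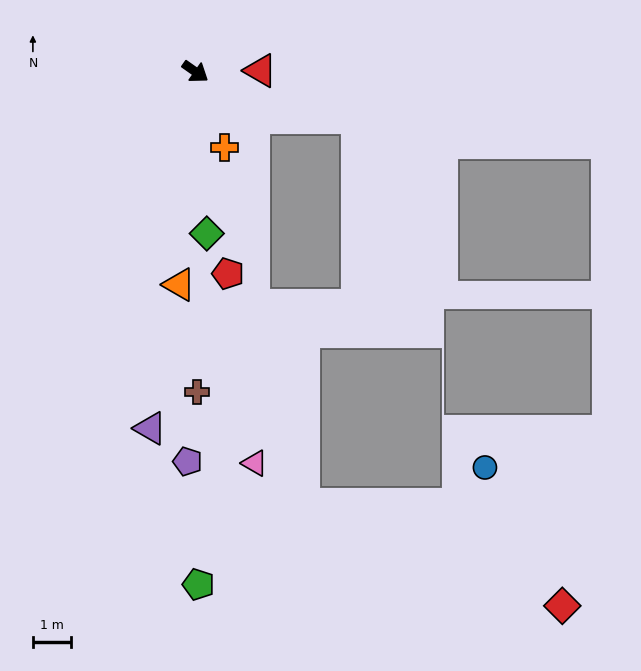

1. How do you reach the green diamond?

turn right 51°, forward 4.2 m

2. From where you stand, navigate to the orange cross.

turn right 34°, forward 2.1 m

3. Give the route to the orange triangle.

turn right 59°, forward 5.6 m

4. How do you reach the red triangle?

turn left 36°, forward 1.7 m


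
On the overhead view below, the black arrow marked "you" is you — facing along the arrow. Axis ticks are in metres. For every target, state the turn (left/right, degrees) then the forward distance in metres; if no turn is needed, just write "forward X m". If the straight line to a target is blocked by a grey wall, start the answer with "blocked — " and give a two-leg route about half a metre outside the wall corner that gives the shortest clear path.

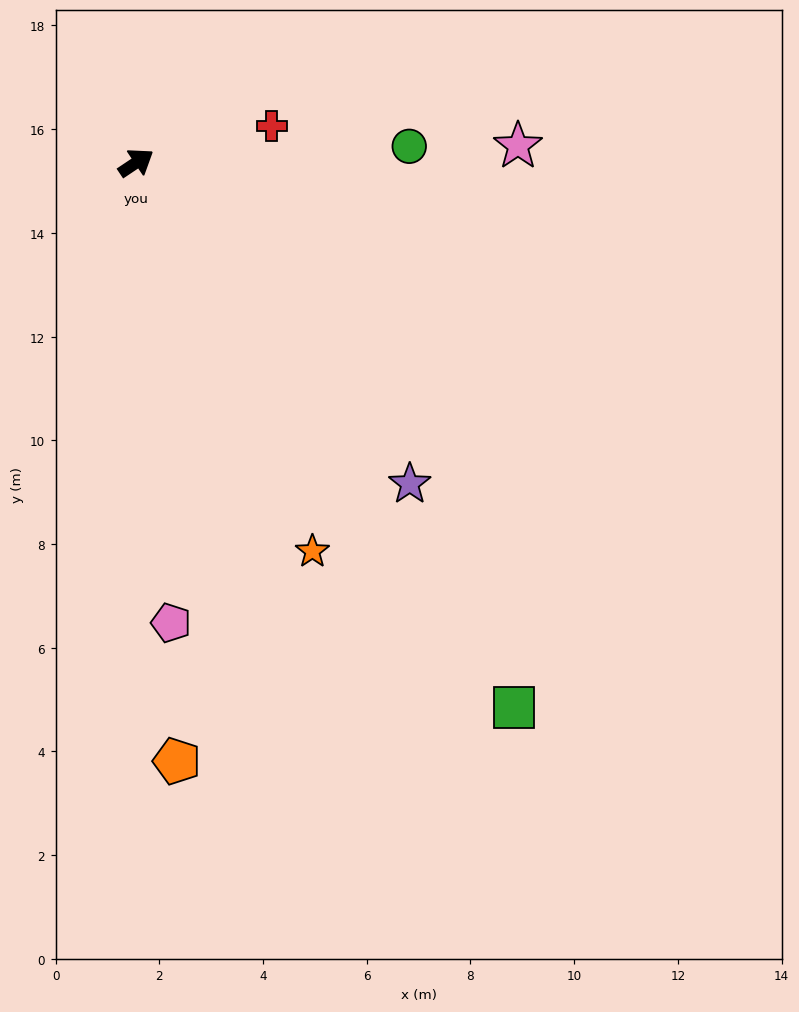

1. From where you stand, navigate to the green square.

turn right 89°, forward 12.8 m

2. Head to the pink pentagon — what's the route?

turn right 119°, forward 8.9 m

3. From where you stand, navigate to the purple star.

turn right 83°, forward 8.1 m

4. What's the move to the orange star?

turn right 99°, forward 8.2 m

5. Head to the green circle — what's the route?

turn right 30°, forward 5.3 m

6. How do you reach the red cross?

turn right 19°, forward 2.7 m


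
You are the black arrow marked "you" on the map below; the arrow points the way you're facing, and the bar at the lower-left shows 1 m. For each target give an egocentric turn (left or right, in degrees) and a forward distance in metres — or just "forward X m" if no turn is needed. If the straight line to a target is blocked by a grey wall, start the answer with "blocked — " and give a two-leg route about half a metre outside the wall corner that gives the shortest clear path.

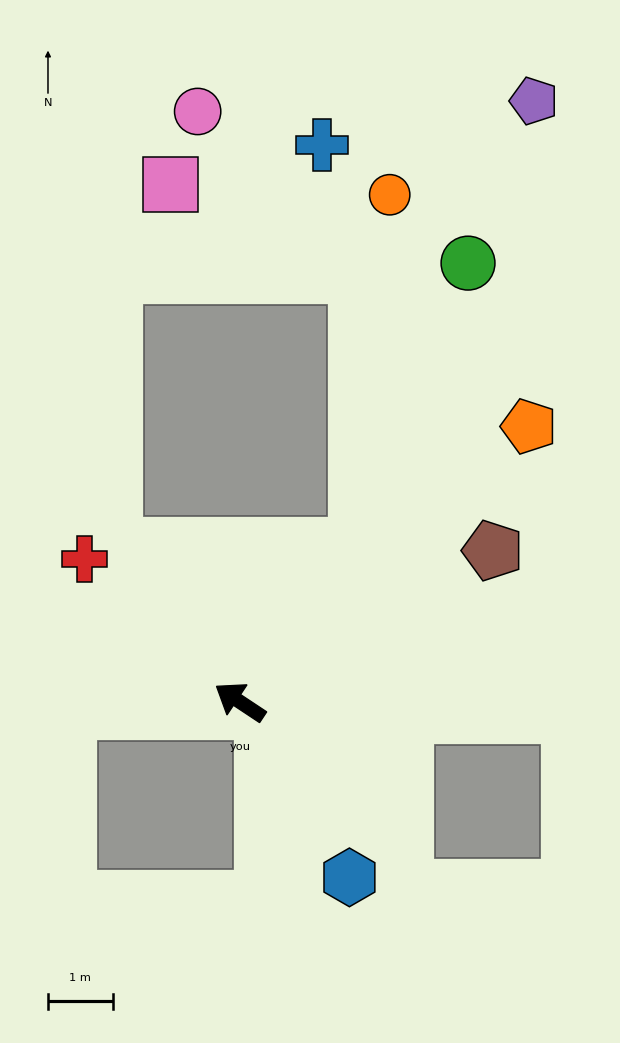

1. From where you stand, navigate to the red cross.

turn right 9°, forward 3.3 m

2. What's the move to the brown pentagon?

turn right 116°, forward 4.6 m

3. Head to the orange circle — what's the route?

blocked — turn right 93°, forward 3.0 m, then turn left 31°, forward 5.4 m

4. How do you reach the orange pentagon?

turn right 103°, forward 6.2 m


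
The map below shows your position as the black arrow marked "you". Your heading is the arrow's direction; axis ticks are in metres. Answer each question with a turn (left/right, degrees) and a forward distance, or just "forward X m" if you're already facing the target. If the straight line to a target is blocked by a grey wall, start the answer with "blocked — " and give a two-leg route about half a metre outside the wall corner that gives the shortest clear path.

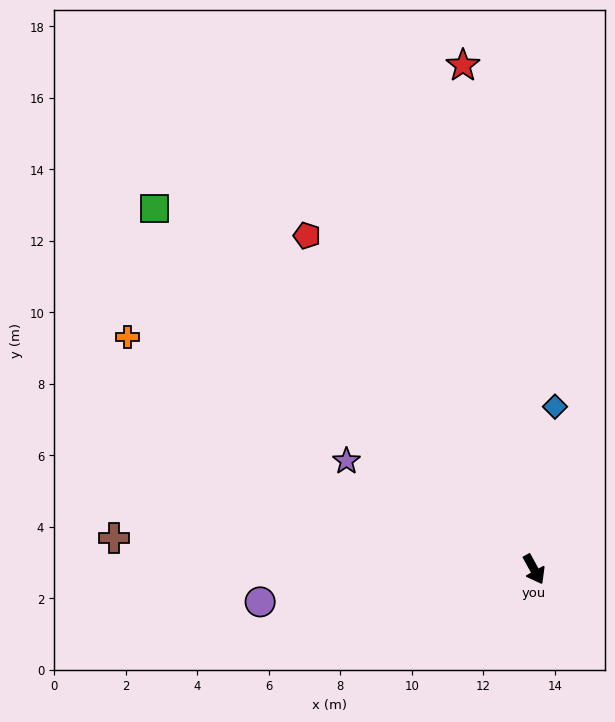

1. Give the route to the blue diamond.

turn left 144°, forward 4.6 m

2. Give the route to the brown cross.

turn right 123°, forward 11.8 m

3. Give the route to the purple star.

turn right 149°, forward 6.1 m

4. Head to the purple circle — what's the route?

turn right 112°, forward 7.7 m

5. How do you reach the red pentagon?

turn right 175°, forward 11.3 m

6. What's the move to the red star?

turn left 159°, forward 14.2 m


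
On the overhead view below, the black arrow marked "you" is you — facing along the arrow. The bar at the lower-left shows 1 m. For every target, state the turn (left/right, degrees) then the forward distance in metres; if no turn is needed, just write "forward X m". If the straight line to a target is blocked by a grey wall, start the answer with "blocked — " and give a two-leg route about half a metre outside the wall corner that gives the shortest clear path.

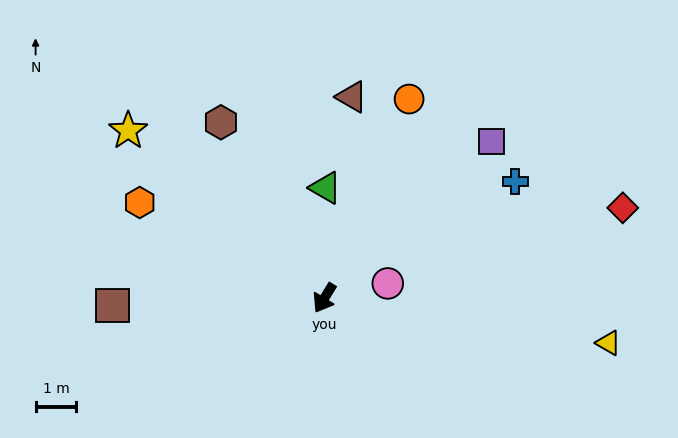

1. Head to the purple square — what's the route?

turn left 165°, forward 5.6 m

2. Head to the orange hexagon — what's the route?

turn right 86°, forward 5.1 m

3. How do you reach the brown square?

turn right 57°, forward 5.2 m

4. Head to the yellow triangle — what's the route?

turn left 112°, forward 7.0 m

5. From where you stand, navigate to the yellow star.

turn right 99°, forward 6.3 m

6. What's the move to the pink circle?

turn left 134°, forward 1.6 m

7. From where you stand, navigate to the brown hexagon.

turn right 118°, forward 5.0 m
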